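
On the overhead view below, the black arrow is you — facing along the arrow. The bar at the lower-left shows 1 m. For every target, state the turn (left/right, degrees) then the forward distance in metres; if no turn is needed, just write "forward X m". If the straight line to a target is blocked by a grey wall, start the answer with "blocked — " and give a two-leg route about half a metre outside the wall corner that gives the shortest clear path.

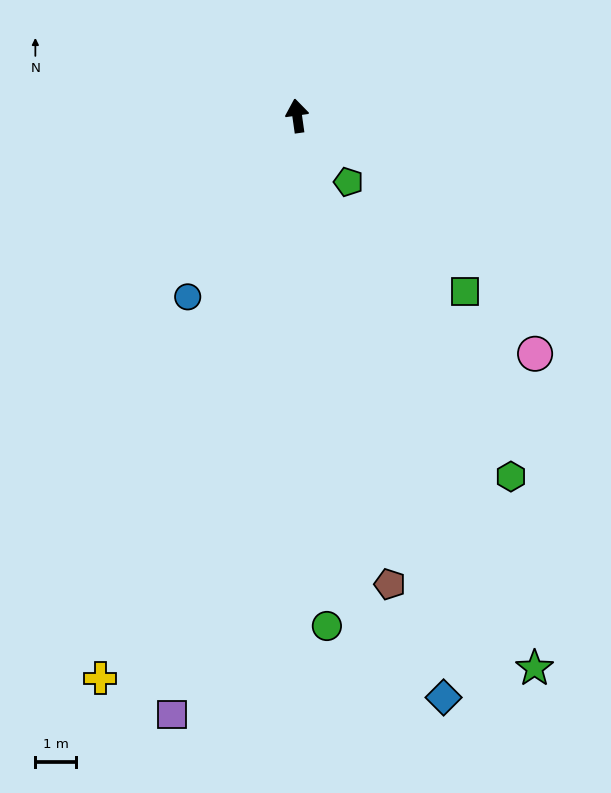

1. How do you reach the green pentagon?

turn right 150°, forward 2.0 m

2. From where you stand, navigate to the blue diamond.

turn right 174°, forward 14.6 m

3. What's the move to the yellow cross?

turn left 153°, forward 14.5 m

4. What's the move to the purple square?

turn left 160°, forward 14.9 m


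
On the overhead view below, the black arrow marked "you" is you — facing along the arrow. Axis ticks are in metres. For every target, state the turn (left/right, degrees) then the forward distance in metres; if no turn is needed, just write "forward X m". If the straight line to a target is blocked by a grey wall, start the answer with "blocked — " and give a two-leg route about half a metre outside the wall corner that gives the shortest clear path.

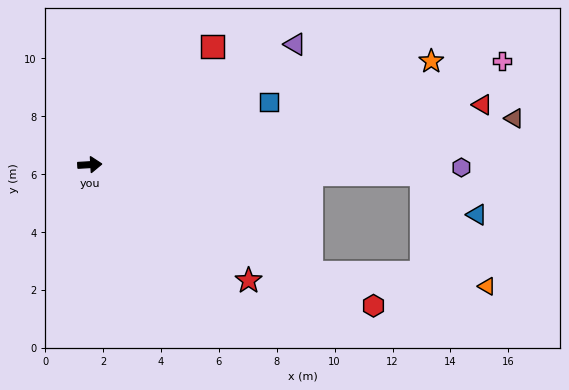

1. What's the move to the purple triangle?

turn left 27°, forward 8.2 m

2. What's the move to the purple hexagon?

turn right 4°, forward 12.8 m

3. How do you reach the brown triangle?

turn left 3°, forward 14.7 m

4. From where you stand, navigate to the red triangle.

turn left 5°, forward 13.7 m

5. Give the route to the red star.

turn right 39°, forward 6.8 m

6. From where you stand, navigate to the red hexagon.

turn right 30°, forward 10.9 m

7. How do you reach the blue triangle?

blocked — turn right 5°, forward 11.5 m, then turn right 35°, forward 2.4 m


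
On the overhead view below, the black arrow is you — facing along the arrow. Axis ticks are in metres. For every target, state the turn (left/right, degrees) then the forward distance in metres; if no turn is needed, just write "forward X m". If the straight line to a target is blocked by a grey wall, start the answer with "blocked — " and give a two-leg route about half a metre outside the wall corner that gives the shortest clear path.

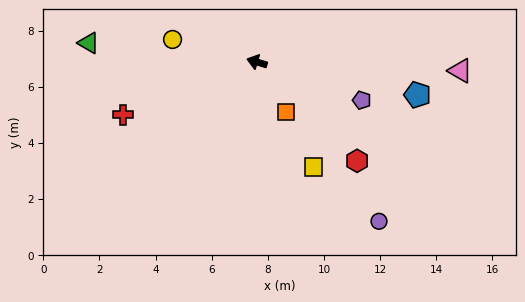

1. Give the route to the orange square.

turn left 137°, forward 2.1 m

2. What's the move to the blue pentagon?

turn right 175°, forward 5.8 m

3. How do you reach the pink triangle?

turn right 166°, forward 7.3 m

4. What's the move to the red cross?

turn left 38°, forward 5.1 m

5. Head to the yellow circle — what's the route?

forward 3.1 m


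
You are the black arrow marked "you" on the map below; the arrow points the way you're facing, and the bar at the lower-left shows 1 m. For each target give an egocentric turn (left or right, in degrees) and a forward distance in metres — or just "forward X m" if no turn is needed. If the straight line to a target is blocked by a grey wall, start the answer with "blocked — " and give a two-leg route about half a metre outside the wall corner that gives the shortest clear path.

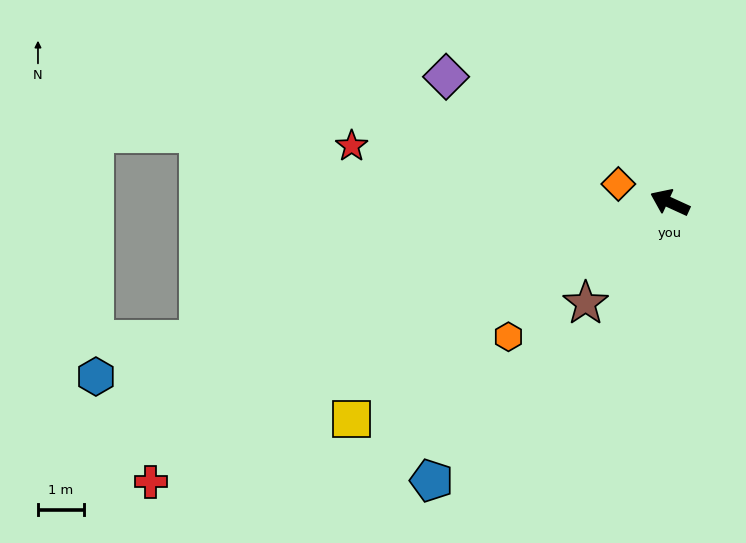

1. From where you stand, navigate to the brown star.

turn left 75°, forward 2.9 m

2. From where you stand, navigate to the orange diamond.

turn left 5°, forward 1.2 m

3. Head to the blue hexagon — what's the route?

turn left 41°, forward 13.0 m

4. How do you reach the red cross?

turn left 53°, forward 12.8 m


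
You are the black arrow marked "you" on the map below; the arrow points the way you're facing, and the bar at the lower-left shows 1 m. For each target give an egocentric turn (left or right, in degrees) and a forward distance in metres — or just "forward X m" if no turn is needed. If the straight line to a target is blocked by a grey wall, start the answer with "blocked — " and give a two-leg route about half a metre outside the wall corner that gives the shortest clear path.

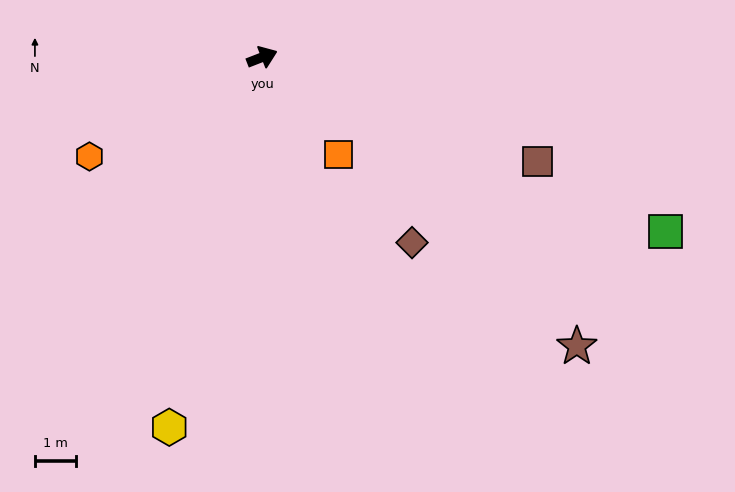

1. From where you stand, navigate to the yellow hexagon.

turn right 125°, forward 9.3 m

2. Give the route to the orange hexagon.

turn right 171°, forward 4.9 m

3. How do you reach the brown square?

turn right 42°, forward 7.2 m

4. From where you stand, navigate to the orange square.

turn right 73°, forward 3.0 m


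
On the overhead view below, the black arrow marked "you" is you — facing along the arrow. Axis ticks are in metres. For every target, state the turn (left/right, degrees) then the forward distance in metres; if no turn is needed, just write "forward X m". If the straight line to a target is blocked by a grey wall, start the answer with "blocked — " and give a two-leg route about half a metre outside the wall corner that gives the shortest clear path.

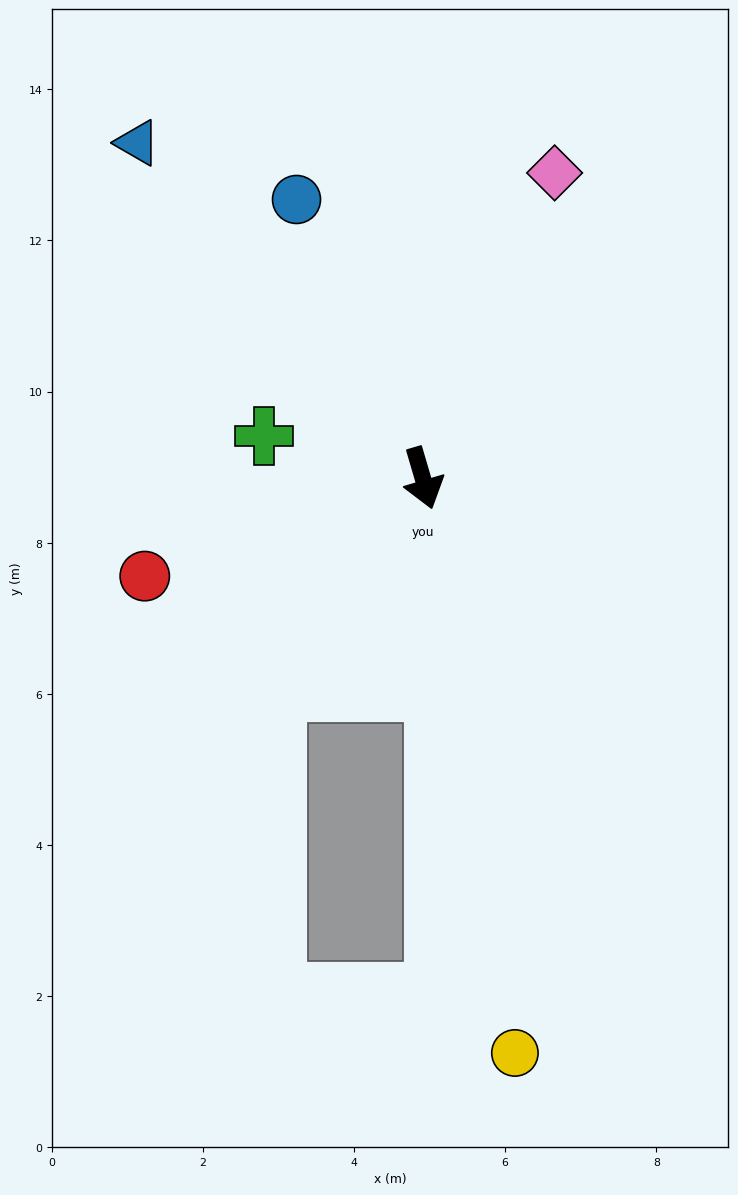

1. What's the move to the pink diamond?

turn left 140°, forward 4.4 m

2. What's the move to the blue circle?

turn right 172°, forward 4.0 m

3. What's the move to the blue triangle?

turn right 156°, forward 5.8 m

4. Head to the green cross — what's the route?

turn right 121°, forward 2.2 m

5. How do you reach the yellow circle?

turn right 7°, forward 7.7 m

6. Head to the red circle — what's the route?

turn right 87°, forward 3.9 m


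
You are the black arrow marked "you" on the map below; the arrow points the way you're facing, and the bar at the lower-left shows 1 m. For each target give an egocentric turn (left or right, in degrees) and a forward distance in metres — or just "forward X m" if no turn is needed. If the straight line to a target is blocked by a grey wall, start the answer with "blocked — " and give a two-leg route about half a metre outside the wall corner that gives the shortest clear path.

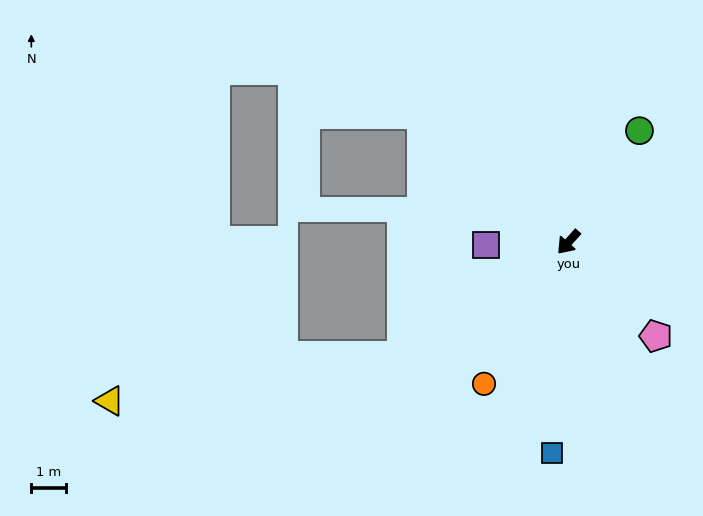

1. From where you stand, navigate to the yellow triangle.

blocked — turn right 14°, forward 5.8 m, then turn right 26°, forward 8.5 m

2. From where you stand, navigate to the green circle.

turn right 171°, forward 3.8 m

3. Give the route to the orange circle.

turn left 11°, forward 4.7 m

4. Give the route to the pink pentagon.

turn left 85°, forward 3.7 m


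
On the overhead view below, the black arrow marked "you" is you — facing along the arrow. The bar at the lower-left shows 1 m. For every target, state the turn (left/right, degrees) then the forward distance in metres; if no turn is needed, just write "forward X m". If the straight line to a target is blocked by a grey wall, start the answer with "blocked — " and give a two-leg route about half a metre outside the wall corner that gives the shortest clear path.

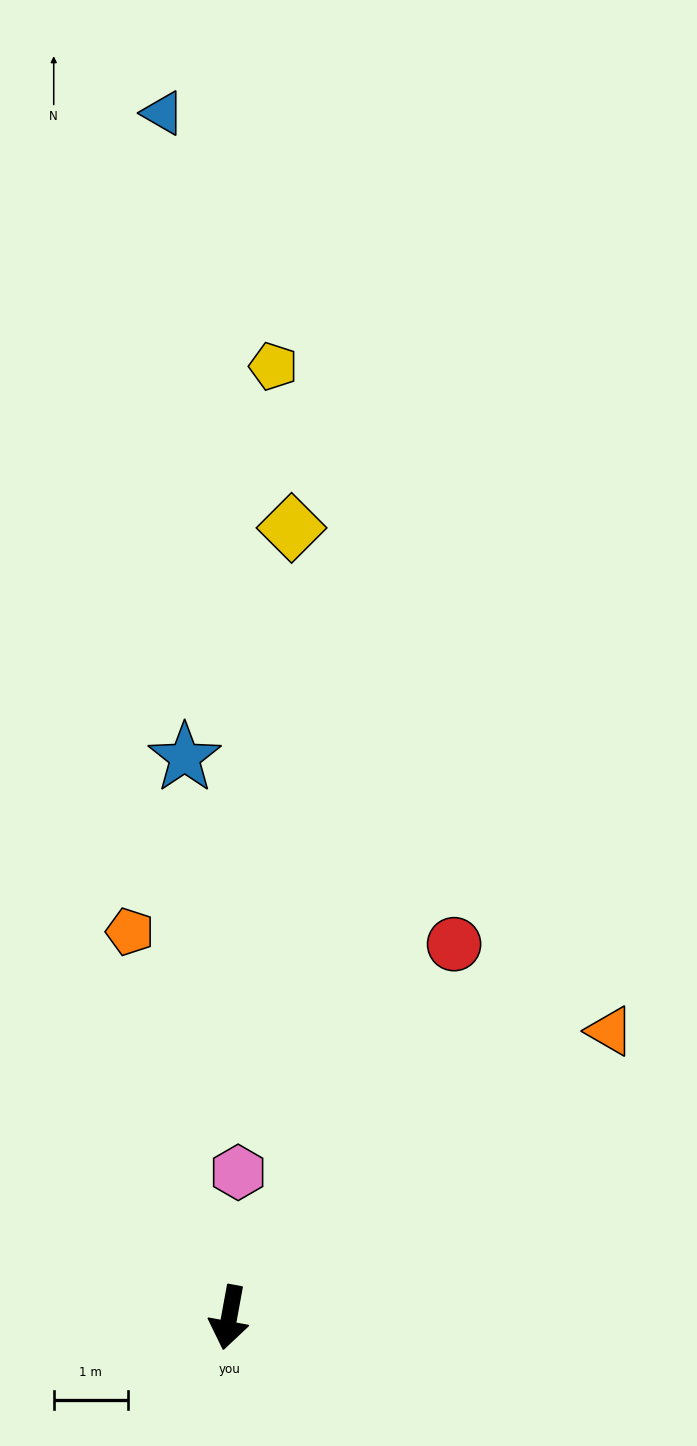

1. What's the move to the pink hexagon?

turn right 173°, forward 2.0 m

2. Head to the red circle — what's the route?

turn left 159°, forward 5.9 m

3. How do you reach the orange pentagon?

turn right 155°, forward 5.4 m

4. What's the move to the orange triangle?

turn left 137°, forward 6.5 m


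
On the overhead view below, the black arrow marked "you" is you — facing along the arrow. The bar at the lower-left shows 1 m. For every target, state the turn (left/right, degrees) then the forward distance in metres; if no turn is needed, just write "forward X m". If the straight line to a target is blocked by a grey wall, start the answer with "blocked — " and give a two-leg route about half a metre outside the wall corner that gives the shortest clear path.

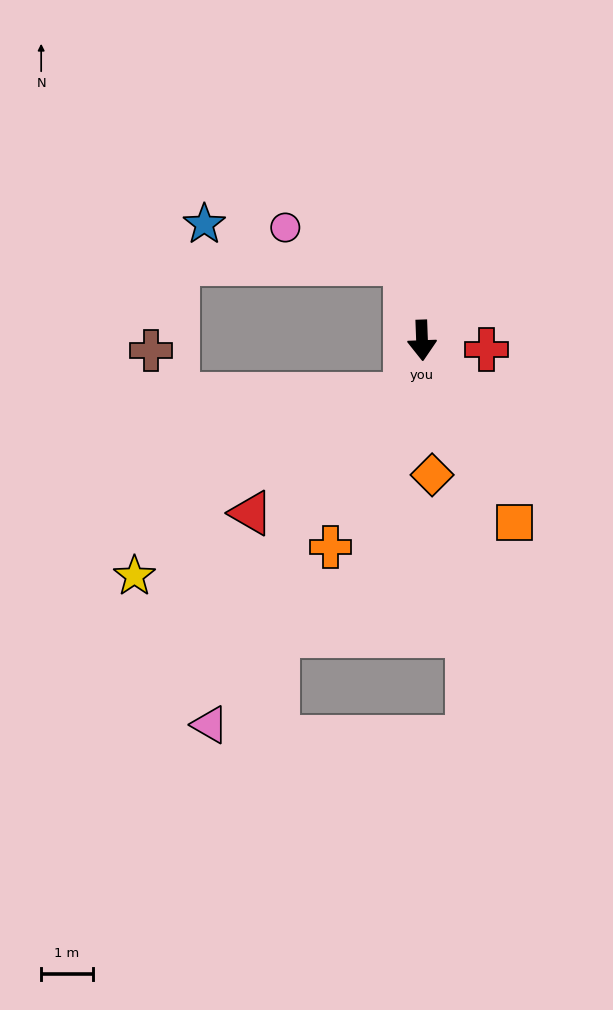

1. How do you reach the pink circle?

blocked — turn right 170°, forward 1.5 m, then turn left 61°, forward 2.4 m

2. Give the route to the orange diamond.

turn left 2°, forward 2.6 m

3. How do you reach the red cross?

turn left 80°, forward 1.3 m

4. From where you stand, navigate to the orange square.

turn left 25°, forward 4.0 m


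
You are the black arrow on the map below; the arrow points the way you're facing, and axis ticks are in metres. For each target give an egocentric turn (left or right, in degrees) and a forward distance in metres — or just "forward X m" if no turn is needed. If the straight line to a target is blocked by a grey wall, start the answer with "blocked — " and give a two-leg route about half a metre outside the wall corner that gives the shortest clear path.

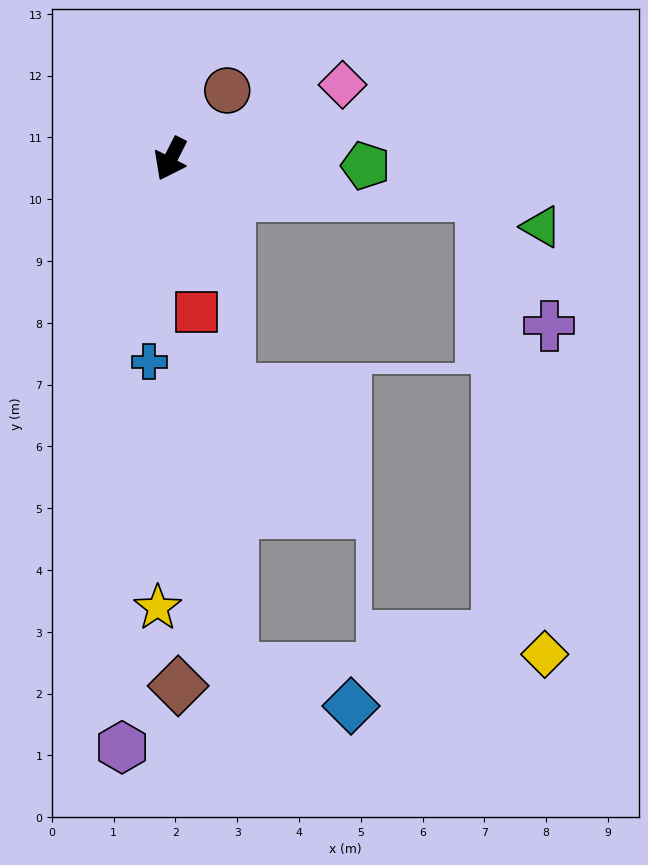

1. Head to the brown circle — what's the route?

turn left 167°, forward 1.4 m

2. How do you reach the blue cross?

turn left 21°, forward 3.3 m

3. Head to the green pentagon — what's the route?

turn left 115°, forward 3.2 m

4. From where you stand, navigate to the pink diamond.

turn left 140°, forward 3.0 m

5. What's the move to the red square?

turn left 36°, forward 2.5 m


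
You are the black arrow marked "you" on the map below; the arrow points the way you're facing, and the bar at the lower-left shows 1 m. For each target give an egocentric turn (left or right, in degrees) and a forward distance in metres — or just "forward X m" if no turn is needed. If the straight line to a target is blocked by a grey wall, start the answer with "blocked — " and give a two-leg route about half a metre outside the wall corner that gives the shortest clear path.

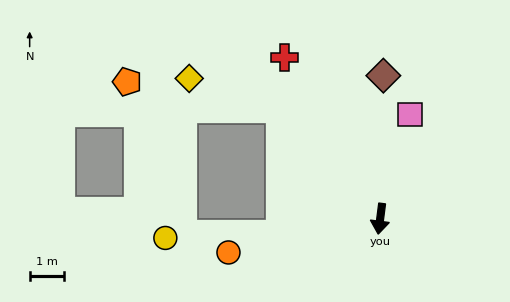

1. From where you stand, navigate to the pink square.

turn left 171°, forward 3.2 m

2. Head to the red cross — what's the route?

turn right 142°, forward 5.5 m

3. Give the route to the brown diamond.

turn right 174°, forward 4.2 m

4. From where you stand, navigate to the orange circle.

turn right 70°, forward 4.5 m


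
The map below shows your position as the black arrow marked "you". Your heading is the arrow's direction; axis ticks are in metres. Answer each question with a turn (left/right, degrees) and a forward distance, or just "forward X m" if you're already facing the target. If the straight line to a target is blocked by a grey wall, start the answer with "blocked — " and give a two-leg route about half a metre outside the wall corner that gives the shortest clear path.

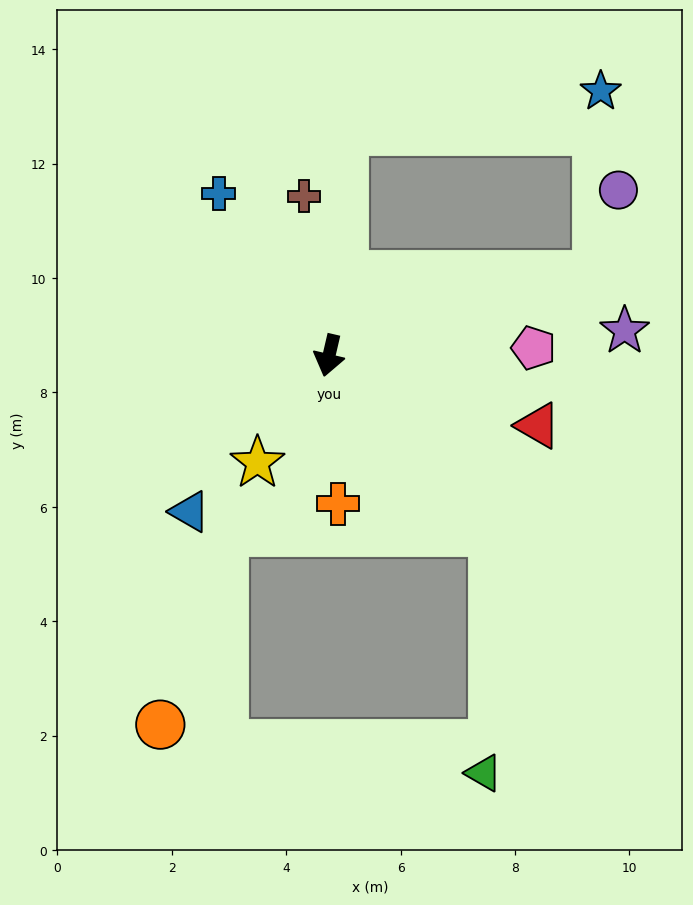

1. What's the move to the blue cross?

turn right 133°, forward 3.4 m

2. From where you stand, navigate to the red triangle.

turn left 85°, forward 3.9 m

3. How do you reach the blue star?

blocked — turn right 171°, forward 3.9 m, then turn right 77°, forward 4.5 m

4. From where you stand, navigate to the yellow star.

turn right 21°, forward 2.3 m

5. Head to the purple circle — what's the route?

blocked — turn left 120°, forward 4.9 m, then turn left 59°, forward 1.5 m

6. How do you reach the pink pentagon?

turn left 105°, forward 3.6 m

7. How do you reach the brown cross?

turn right 158°, forward 2.8 m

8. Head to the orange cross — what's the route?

turn left 16°, forward 2.6 m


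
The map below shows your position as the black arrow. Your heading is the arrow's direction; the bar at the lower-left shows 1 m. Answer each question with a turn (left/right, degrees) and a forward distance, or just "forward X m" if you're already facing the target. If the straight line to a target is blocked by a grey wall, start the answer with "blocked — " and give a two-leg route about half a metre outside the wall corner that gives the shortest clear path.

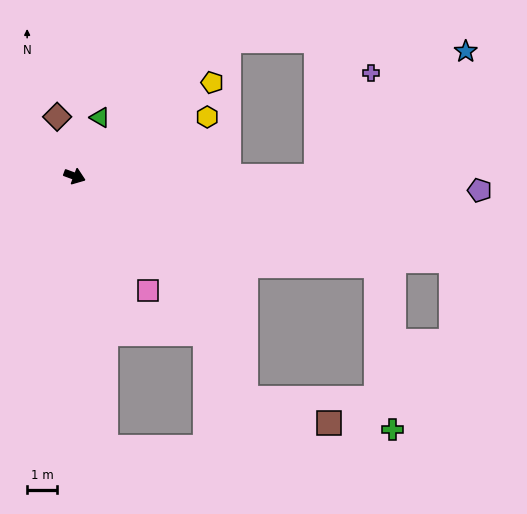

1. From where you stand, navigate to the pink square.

turn right 37°, forward 4.6 m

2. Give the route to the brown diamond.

turn left 127°, forward 2.1 m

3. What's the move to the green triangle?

turn left 87°, forward 2.2 m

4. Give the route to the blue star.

blocked — turn left 20°, forward 8.2 m, then turn left 40°, forward 6.6 m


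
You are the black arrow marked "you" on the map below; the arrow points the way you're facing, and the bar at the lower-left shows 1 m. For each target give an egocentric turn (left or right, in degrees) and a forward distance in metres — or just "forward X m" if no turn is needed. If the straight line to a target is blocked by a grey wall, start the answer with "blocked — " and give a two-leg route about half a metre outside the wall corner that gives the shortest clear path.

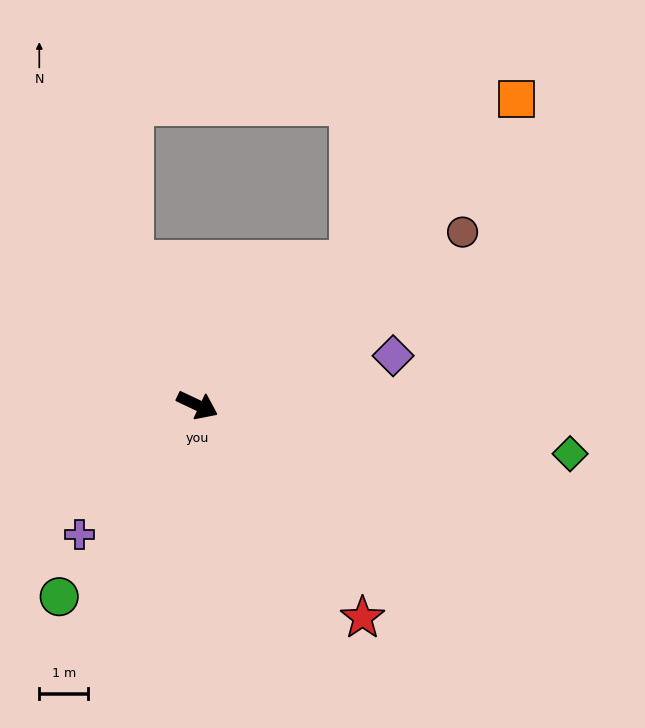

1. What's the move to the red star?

turn right 27°, forward 5.5 m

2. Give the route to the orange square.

turn left 69°, forward 9.1 m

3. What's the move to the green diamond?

turn left 18°, forward 7.7 m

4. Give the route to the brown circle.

turn left 58°, forward 6.5 m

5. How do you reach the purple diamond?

turn left 39°, forward 4.1 m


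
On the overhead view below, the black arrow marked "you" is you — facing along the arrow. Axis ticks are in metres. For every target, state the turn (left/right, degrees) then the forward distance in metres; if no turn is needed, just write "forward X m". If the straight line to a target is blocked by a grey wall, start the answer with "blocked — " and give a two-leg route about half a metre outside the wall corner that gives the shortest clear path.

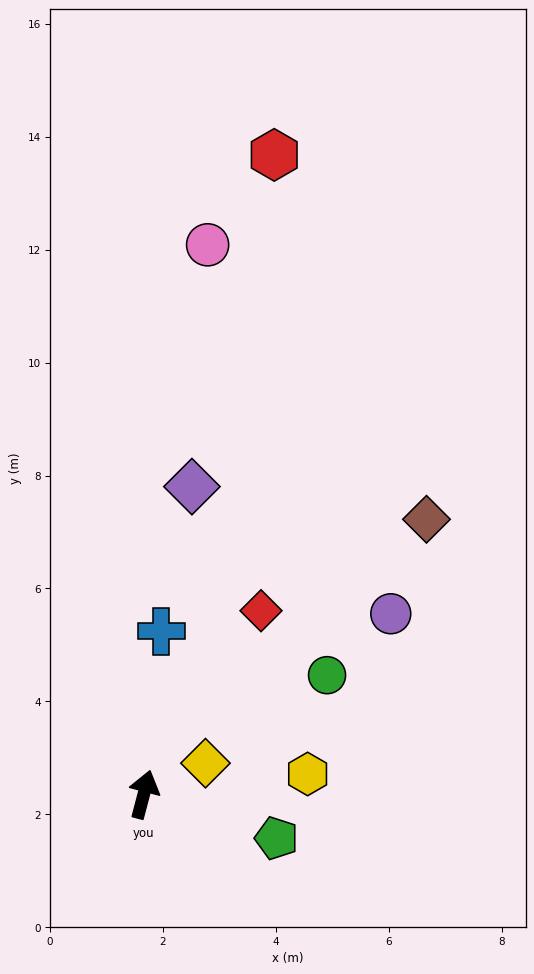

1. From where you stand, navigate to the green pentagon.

turn right 94°, forward 2.5 m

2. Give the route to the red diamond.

turn right 18°, forward 3.9 m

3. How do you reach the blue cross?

turn left 9°, forward 2.9 m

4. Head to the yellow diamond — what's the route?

turn right 48°, forward 1.2 m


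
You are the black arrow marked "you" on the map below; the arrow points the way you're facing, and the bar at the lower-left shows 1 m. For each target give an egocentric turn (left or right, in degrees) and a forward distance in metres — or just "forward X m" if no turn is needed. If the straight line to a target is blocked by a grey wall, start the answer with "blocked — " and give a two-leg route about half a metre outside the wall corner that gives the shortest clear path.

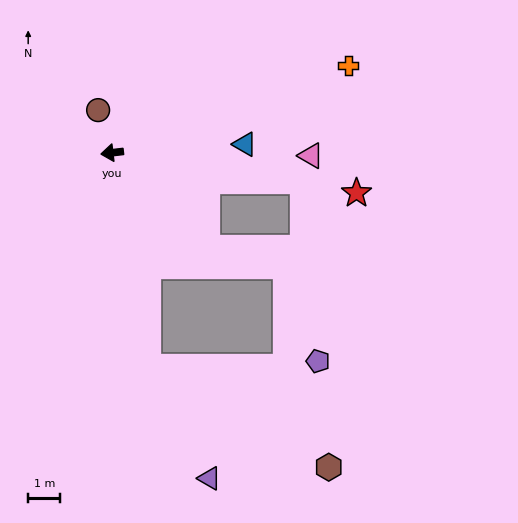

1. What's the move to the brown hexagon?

blocked — turn left 93°, forward 6.8 m, then turn left 52°, forward 6.5 m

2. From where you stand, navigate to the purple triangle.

blocked — turn left 93°, forward 6.8 m, then turn left 20°, forward 4.0 m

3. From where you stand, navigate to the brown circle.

turn right 79°, forward 1.4 m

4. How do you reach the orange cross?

turn right 166°, forward 7.8 m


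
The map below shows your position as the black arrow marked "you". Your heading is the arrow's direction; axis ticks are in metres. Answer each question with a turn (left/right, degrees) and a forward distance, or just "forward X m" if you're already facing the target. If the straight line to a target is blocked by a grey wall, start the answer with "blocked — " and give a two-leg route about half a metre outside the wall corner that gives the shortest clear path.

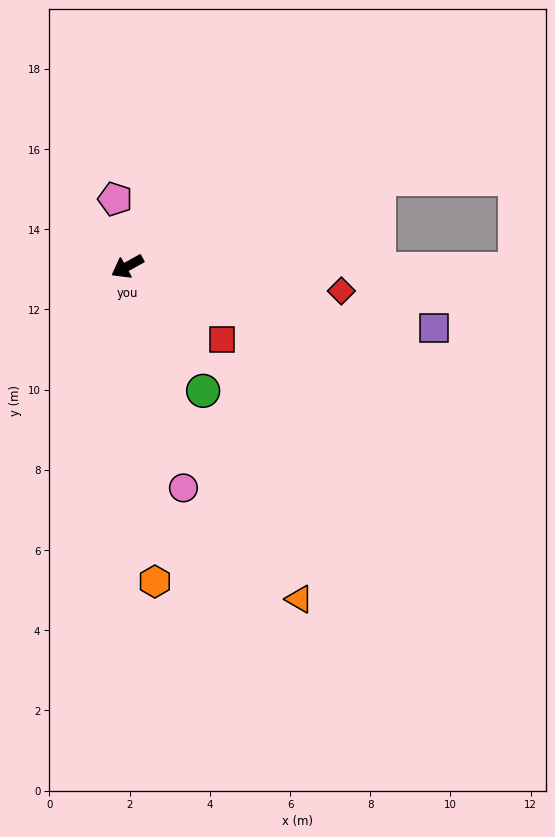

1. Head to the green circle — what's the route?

turn left 92°, forward 3.6 m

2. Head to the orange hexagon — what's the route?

turn left 66°, forward 7.9 m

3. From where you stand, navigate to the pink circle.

turn left 75°, forward 5.7 m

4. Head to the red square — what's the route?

turn left 113°, forward 3.0 m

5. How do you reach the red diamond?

turn left 144°, forward 5.4 m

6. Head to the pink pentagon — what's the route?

turn right 109°, forward 1.7 m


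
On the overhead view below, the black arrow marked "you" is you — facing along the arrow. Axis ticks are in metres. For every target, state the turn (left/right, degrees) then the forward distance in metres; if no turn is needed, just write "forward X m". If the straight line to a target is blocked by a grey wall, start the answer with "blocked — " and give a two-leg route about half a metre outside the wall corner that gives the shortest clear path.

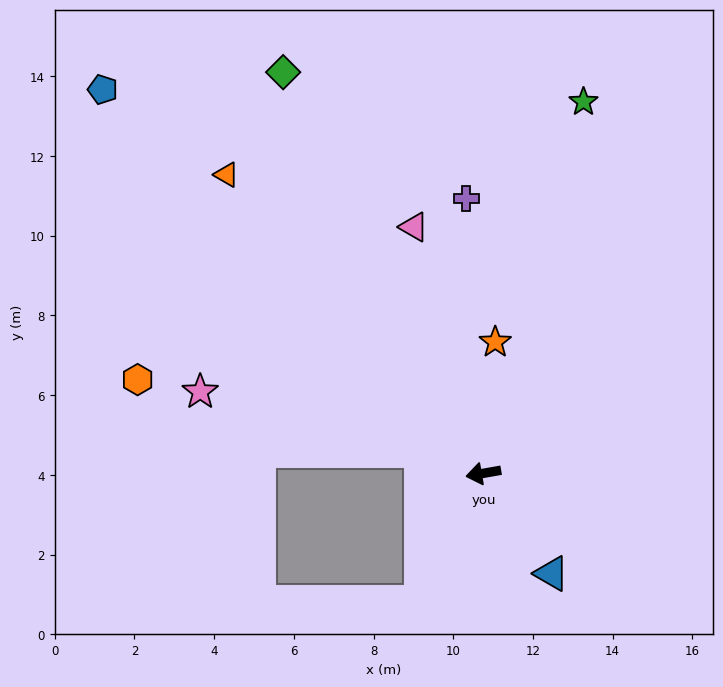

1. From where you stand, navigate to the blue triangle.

turn left 114°, forward 3.0 m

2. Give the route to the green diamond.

turn right 73°, forward 11.3 m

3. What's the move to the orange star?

turn right 105°, forward 3.3 m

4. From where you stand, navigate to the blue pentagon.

turn right 55°, forward 13.6 m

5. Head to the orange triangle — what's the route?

turn right 59°, forward 9.9 m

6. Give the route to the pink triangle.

turn right 84°, forward 6.4 m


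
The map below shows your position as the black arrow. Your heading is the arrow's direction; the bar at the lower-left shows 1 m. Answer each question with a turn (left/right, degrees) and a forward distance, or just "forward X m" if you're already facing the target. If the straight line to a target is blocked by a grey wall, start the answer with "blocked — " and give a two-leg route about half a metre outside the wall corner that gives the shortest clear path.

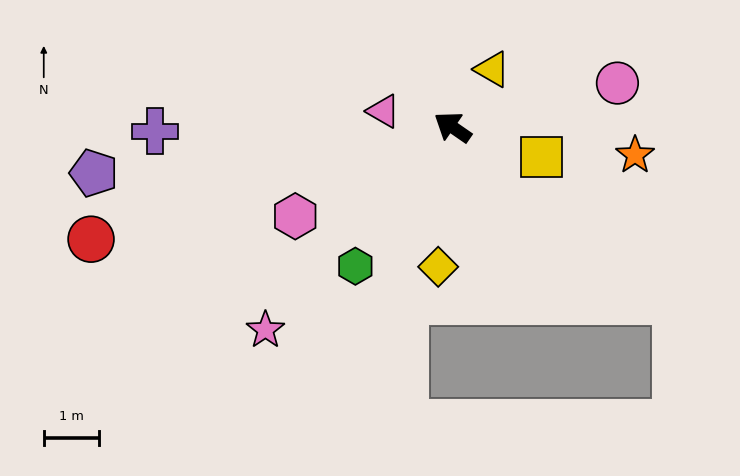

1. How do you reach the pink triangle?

turn left 22°, forward 1.3 m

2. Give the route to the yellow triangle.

turn right 90°, forward 1.3 m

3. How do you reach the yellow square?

turn right 164°, forward 1.7 m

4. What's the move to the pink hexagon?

turn left 64°, forward 3.2 m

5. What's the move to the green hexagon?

turn left 90°, forward 3.0 m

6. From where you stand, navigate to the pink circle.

turn right 130°, forward 3.1 m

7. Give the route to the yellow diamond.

turn left 119°, forward 2.5 m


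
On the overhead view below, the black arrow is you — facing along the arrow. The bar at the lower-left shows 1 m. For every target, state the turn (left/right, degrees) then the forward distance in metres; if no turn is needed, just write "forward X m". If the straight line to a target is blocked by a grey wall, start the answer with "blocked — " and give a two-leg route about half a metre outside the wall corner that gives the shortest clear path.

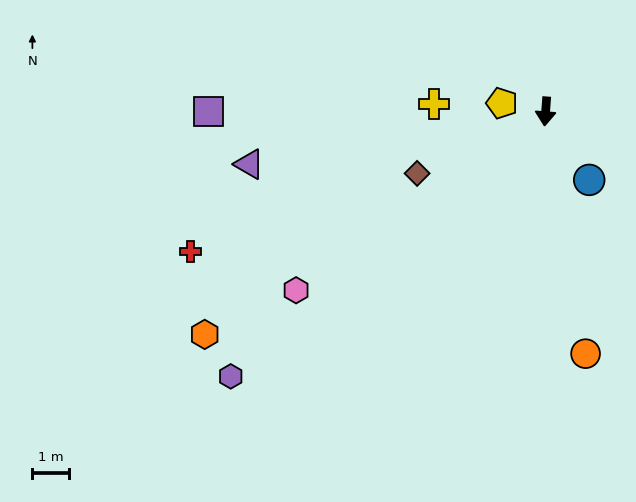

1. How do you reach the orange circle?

turn left 14°, forward 6.8 m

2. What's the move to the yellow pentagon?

turn right 96°, forward 1.2 m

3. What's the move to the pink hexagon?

turn right 50°, forward 8.5 m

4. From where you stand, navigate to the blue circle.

turn left 37°, forward 2.2 m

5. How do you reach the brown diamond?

turn right 60°, forward 3.9 m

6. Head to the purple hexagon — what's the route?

turn right 46°, forward 11.4 m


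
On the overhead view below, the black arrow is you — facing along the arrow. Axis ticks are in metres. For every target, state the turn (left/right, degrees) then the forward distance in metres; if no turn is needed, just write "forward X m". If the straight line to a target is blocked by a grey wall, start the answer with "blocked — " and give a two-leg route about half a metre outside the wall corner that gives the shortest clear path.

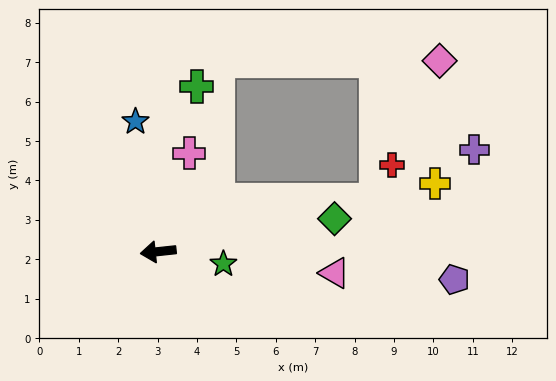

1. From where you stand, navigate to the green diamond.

turn right 176°, forward 4.6 m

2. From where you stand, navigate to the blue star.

turn right 86°, forward 3.4 m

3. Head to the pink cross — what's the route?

turn right 114°, forward 2.6 m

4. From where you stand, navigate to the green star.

turn left 163°, forward 1.7 m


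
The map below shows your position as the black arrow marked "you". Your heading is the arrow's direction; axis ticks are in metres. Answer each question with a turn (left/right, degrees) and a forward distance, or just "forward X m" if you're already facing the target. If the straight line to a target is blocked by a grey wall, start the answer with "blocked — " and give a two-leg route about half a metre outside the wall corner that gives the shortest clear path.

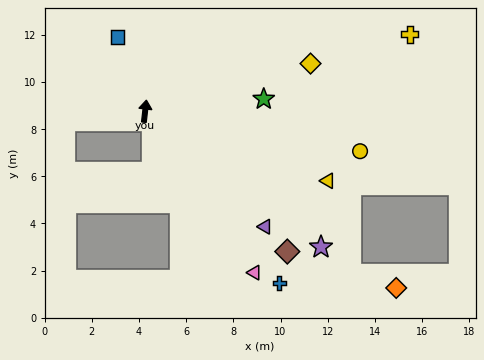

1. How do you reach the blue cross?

turn right 136°, forward 9.2 m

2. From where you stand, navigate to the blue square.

turn left 27°, forward 3.4 m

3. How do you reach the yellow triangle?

turn right 104°, forward 8.3 m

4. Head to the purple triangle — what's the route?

turn right 127°, forward 7.1 m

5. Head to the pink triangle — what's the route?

turn right 139°, forward 8.3 m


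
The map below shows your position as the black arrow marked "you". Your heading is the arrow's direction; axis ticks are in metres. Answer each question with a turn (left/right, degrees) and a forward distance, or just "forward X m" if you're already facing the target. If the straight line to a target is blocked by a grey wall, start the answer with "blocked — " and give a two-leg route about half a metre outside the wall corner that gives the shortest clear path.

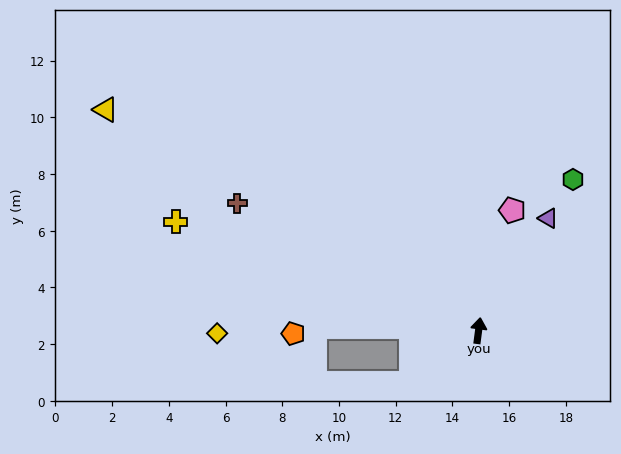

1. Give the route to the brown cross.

turn left 70°, forward 9.6 m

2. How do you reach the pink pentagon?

turn right 8°, forward 4.4 m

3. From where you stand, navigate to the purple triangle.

turn right 24°, forward 4.7 m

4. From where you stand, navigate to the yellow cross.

turn left 78°, forward 11.3 m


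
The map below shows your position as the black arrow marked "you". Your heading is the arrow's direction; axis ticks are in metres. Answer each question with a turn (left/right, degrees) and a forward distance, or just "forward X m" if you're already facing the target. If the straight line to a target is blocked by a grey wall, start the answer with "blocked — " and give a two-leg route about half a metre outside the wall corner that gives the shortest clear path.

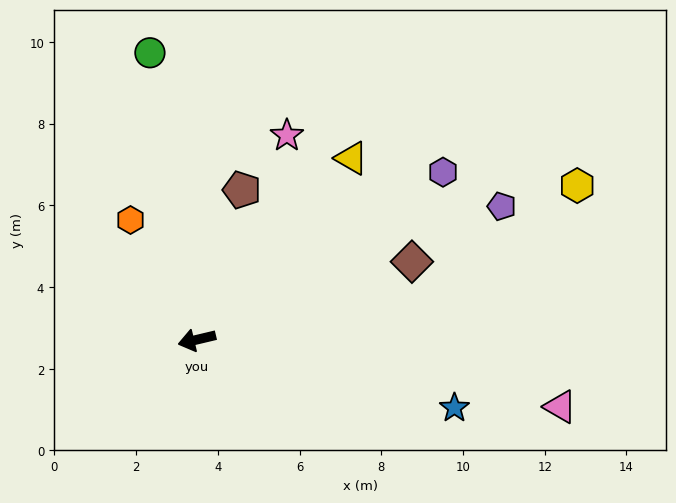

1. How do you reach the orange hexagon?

turn right 74°, forward 3.3 m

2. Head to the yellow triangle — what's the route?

turn right 144°, forward 5.8 m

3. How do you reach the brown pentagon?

turn right 120°, forward 3.8 m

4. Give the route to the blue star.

turn left 152°, forward 6.5 m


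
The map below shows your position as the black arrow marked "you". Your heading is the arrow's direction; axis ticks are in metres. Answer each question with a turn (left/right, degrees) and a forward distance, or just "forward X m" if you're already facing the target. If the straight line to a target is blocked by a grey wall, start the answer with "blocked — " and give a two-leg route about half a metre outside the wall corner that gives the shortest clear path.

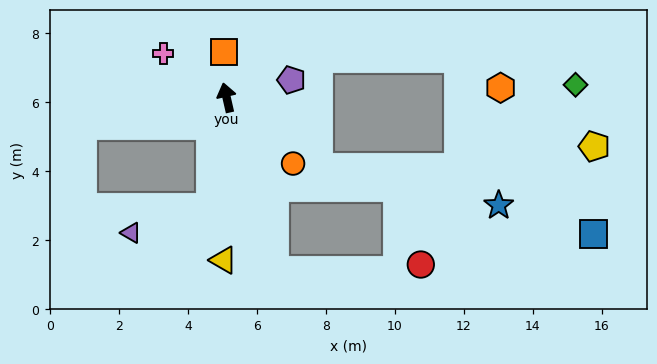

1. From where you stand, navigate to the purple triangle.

blocked — turn left 159°, forward 3.2 m, then turn right 64°, forward 2.4 m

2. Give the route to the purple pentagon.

turn right 88°, forward 1.9 m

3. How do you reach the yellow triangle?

turn left 166°, forward 4.7 m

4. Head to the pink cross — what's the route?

turn left 42°, forward 2.2 m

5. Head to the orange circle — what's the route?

turn right 148°, forward 2.7 m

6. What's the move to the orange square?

turn right 10°, forward 1.3 m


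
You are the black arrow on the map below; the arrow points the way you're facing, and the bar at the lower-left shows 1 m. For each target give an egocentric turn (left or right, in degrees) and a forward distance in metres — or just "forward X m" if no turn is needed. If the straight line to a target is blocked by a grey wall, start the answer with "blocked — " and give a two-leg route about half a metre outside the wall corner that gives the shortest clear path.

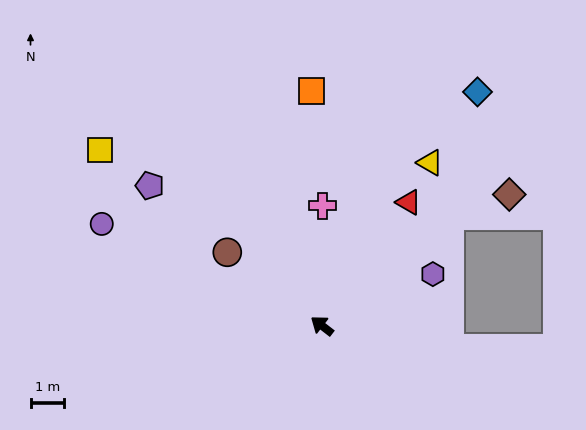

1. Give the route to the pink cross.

turn right 53°, forward 3.6 m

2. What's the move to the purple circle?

turn left 13°, forward 7.2 m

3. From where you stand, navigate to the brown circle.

forward 3.6 m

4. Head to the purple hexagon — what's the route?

turn right 117°, forward 3.6 m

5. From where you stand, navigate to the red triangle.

turn right 87°, forward 4.5 m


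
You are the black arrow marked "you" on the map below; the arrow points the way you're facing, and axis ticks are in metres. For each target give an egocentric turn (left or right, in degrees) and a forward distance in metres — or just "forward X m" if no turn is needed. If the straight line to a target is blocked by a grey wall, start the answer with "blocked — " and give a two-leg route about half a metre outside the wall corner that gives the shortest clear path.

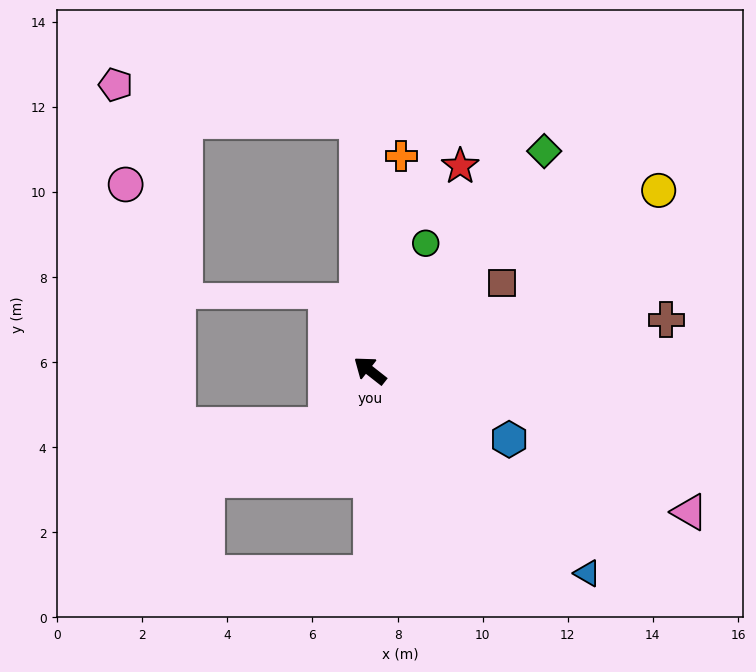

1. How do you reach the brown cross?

turn right 132°, forward 7.1 m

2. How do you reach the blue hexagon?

turn right 168°, forward 3.6 m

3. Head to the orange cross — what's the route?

turn right 60°, forward 5.1 m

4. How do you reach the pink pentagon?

blocked — turn right 49°, forward 5.9 m, then turn left 79°, forward 5.7 m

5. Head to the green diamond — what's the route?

turn right 90°, forward 6.6 m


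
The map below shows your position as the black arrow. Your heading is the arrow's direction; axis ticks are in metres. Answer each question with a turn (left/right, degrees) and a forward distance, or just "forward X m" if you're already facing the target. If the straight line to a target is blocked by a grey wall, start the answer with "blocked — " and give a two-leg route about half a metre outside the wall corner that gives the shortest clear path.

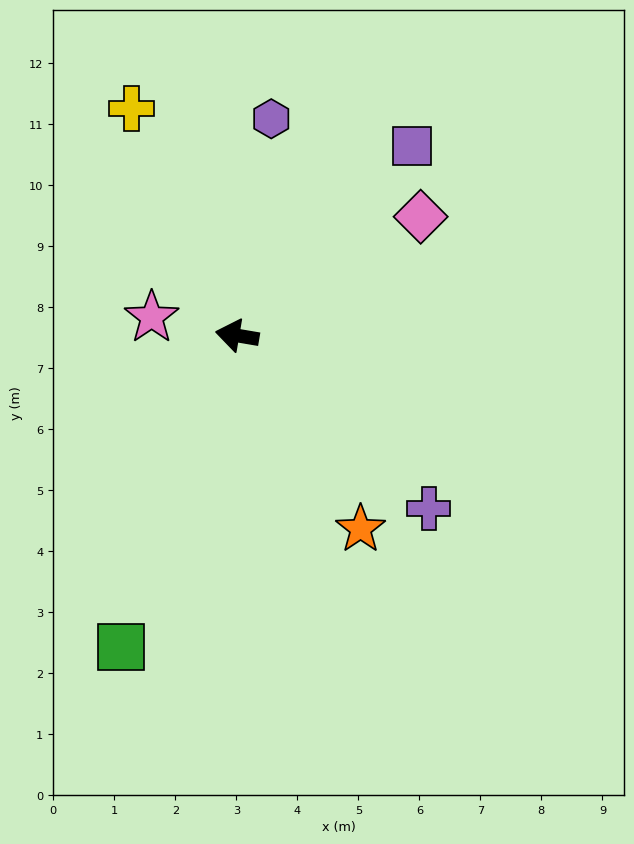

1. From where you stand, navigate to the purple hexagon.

turn right 89°, forward 3.6 m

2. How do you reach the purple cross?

turn left 148°, forward 4.2 m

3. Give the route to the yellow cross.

turn right 55°, forward 4.1 m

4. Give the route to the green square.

turn left 79°, forward 5.4 m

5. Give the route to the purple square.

turn right 123°, forward 4.2 m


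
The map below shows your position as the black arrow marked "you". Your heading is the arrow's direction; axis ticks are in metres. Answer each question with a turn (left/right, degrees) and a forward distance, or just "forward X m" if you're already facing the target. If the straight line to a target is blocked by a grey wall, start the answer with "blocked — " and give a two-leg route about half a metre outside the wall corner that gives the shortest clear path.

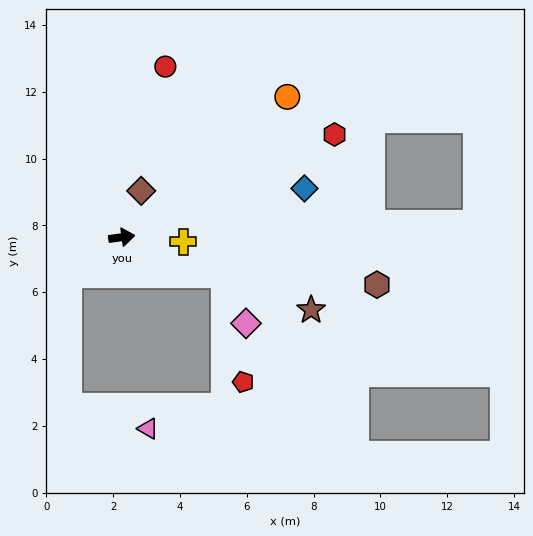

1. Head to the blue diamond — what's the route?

turn left 7°, forward 5.7 m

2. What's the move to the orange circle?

turn left 32°, forward 6.5 m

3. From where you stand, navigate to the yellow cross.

turn right 12°, forward 1.8 m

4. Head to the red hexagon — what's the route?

turn left 18°, forward 7.1 m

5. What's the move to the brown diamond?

turn left 59°, forward 1.5 m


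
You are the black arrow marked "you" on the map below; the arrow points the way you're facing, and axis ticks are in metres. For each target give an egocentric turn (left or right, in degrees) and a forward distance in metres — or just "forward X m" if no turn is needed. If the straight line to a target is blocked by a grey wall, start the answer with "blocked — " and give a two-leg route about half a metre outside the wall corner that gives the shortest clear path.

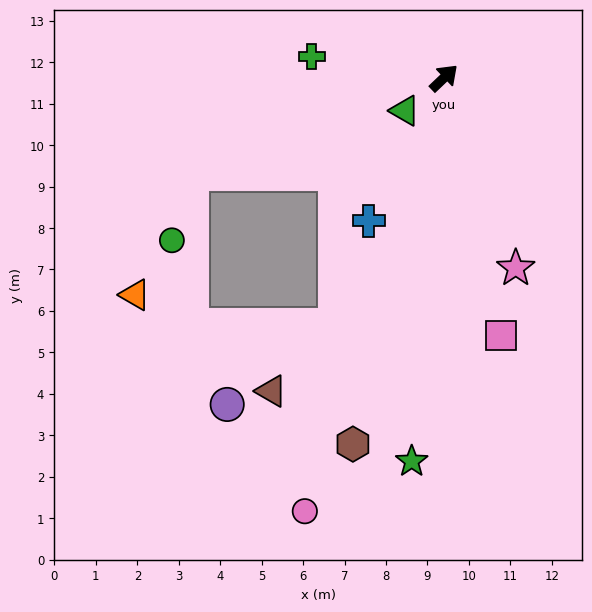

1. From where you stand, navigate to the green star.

turn right 138°, forward 9.3 m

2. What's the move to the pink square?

turn right 121°, forward 6.4 m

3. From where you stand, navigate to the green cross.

turn left 127°, forward 3.2 m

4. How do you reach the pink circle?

turn right 151°, forward 11.0 m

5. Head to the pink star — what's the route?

turn right 113°, forward 4.9 m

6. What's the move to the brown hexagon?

turn right 148°, forward 9.1 m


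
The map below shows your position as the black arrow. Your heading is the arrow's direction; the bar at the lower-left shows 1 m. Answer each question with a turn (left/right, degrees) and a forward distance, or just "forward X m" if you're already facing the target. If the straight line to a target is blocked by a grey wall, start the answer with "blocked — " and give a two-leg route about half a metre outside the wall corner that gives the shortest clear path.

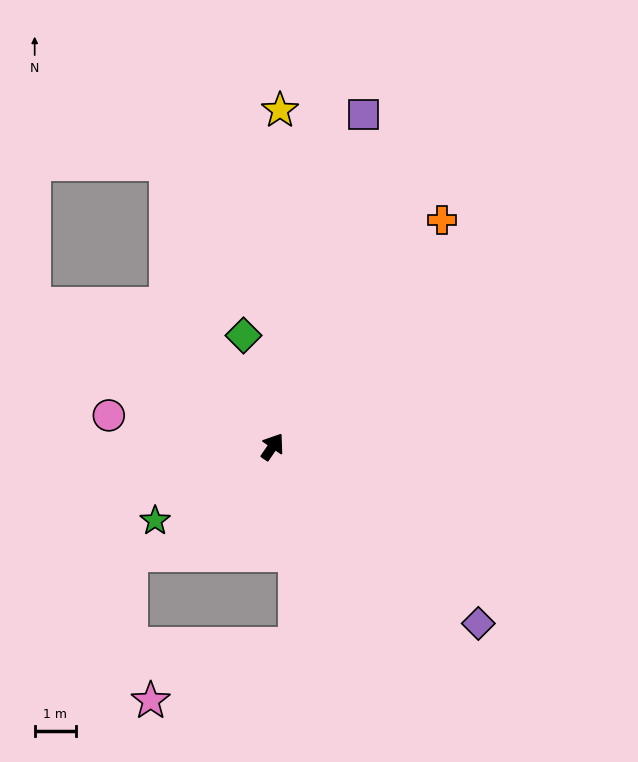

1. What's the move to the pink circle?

turn left 114°, forward 4.1 m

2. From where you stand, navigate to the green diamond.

turn left 49°, forward 2.8 m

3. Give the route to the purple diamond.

turn right 96°, forward 6.6 m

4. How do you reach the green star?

turn left 157°, forward 3.4 m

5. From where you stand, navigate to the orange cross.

turn right 2°, forward 6.9 m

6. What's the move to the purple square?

turn left 19°, forward 8.4 m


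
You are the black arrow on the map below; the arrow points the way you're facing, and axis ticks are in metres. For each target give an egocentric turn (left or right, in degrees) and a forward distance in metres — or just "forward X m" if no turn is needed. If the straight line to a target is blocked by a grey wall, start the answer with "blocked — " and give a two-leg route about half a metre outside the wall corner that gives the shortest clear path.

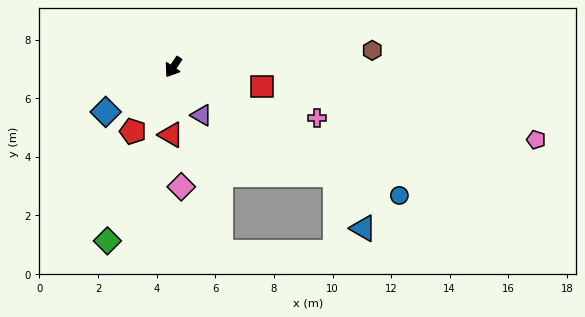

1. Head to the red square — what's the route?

turn left 111°, forward 3.1 m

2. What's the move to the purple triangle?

turn left 64°, forward 1.9 m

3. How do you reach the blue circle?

turn left 94°, forward 8.9 m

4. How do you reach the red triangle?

turn left 32°, forward 2.3 m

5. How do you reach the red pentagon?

forward 2.6 m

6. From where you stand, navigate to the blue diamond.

turn right 22°, forward 2.8 m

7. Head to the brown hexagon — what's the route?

turn left 129°, forward 6.8 m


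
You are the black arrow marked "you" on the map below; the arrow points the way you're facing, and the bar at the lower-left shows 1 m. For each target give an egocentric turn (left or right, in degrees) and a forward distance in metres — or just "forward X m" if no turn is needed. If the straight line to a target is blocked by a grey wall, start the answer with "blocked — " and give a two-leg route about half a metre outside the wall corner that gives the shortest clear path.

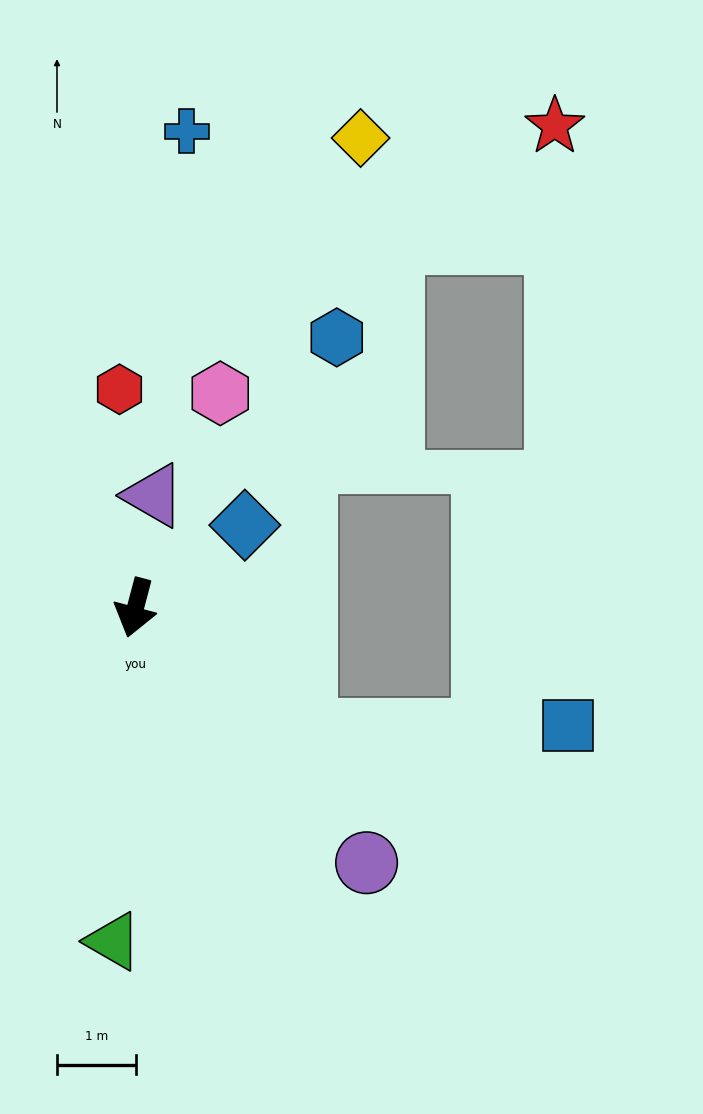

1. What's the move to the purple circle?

turn left 57°, forward 4.4 m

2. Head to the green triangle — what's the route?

turn left 11°, forward 4.2 m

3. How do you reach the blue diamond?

turn left 142°, forward 1.7 m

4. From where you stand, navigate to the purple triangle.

turn right 174°, forward 1.4 m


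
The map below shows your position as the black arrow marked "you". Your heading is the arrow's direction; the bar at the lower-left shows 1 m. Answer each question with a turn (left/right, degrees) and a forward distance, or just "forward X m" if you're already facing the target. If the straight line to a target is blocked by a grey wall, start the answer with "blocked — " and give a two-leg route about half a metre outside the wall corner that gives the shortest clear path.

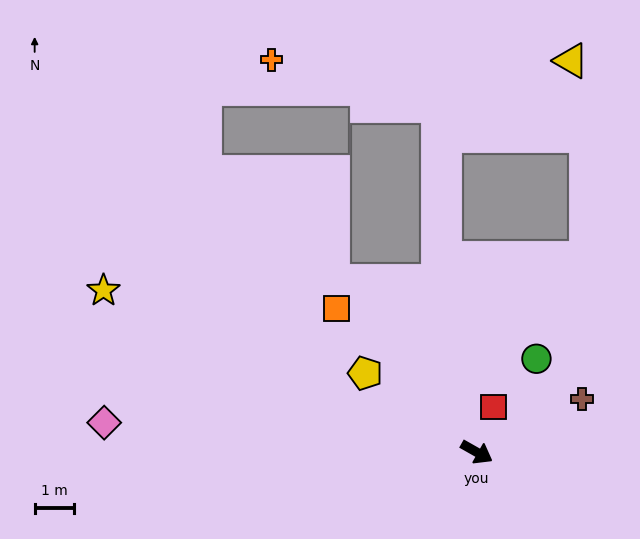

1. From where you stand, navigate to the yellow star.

turn right 174°, forward 10.3 m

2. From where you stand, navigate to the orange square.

turn left 164°, forward 5.1 m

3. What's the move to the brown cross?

turn left 56°, forward 3.0 m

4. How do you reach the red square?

turn left 99°, forward 1.2 m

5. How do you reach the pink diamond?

turn right 155°, forward 9.5 m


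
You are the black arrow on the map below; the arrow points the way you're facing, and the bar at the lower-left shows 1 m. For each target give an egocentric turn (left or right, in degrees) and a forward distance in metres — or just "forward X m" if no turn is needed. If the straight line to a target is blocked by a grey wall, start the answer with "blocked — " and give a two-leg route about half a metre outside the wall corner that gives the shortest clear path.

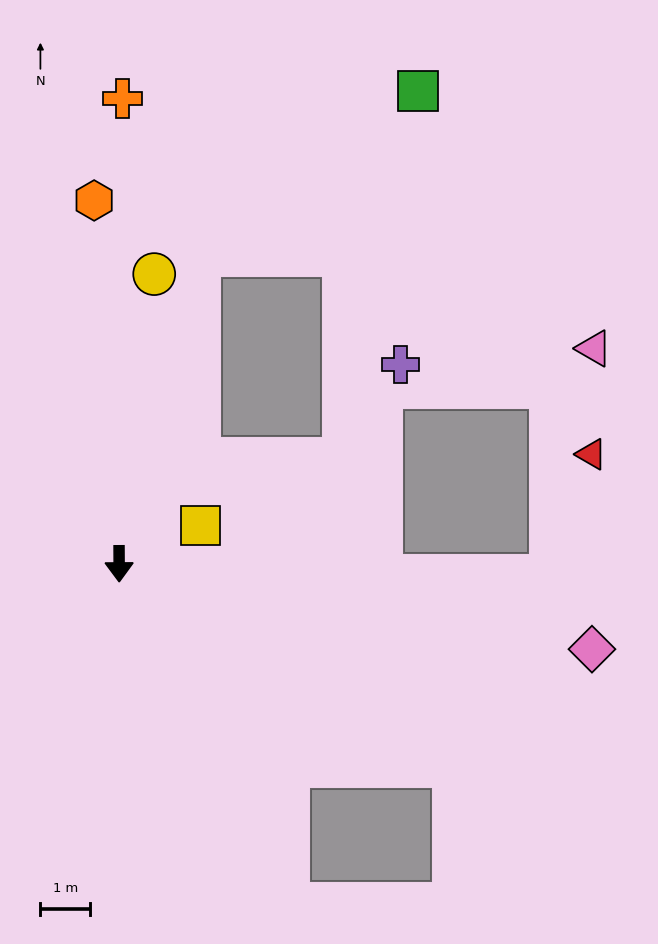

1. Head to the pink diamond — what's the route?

turn left 79°, forward 9.6 m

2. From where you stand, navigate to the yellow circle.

turn left 173°, forward 5.8 m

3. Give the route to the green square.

blocked — turn left 165°, forward 6.4 m, then turn right 38°, forward 5.5 m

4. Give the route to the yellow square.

turn left 115°, forward 1.8 m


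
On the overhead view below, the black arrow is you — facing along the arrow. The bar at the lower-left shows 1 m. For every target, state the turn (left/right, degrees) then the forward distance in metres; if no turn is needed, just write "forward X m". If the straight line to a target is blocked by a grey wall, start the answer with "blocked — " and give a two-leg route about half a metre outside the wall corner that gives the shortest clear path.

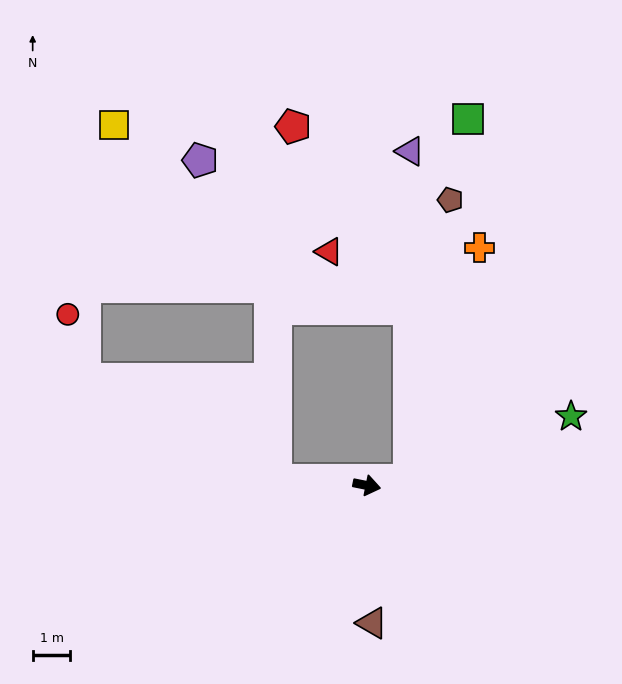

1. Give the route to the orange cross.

blocked — turn left 19°, forward 1.1 m, then turn left 65°, forward 6.4 m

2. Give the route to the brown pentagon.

blocked — turn left 19°, forward 1.1 m, then turn left 74°, forward 7.5 m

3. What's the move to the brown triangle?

turn right 76°, forward 3.6 m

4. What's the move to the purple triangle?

blocked — turn left 19°, forward 1.1 m, then turn left 82°, forward 8.7 m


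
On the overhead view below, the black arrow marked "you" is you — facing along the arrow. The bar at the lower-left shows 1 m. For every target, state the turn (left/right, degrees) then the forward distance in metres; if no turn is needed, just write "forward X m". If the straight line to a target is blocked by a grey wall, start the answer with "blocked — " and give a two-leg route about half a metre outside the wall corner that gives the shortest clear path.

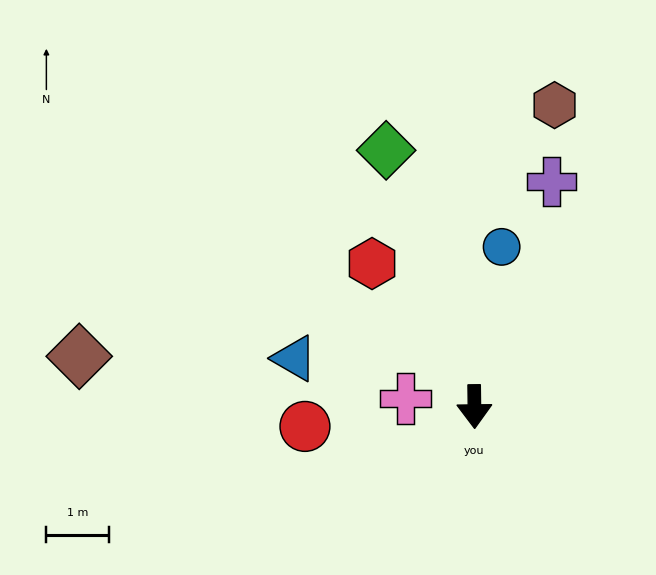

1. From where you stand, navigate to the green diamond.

turn right 162°, forward 4.3 m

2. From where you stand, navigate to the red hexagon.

turn right 145°, forward 2.8 m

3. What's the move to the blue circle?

turn left 170°, forward 2.6 m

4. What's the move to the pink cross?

turn right 97°, forward 1.1 m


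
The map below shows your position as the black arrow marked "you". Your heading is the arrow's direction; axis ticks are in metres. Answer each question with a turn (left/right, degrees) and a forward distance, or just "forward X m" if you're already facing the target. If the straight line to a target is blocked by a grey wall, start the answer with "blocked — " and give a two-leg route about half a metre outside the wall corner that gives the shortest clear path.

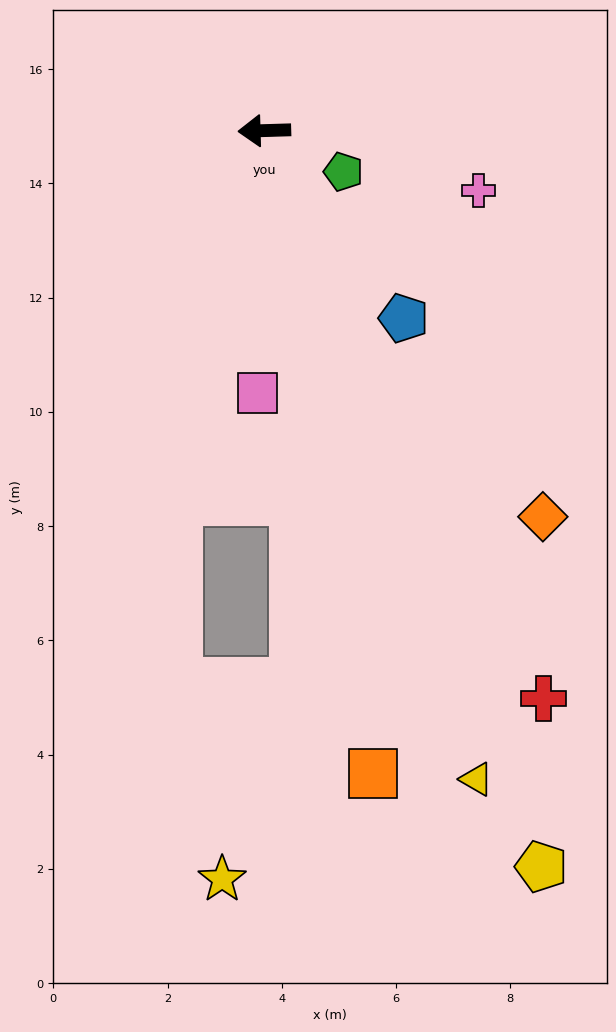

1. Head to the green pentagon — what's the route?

turn left 151°, forward 1.6 m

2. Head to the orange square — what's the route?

turn left 98°, forward 11.4 m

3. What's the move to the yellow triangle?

turn left 106°, forward 11.9 m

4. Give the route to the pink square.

turn left 87°, forward 4.6 m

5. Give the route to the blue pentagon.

turn left 125°, forward 4.1 m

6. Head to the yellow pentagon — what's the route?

turn left 109°, forward 13.8 m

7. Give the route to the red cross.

turn left 114°, forward 11.1 m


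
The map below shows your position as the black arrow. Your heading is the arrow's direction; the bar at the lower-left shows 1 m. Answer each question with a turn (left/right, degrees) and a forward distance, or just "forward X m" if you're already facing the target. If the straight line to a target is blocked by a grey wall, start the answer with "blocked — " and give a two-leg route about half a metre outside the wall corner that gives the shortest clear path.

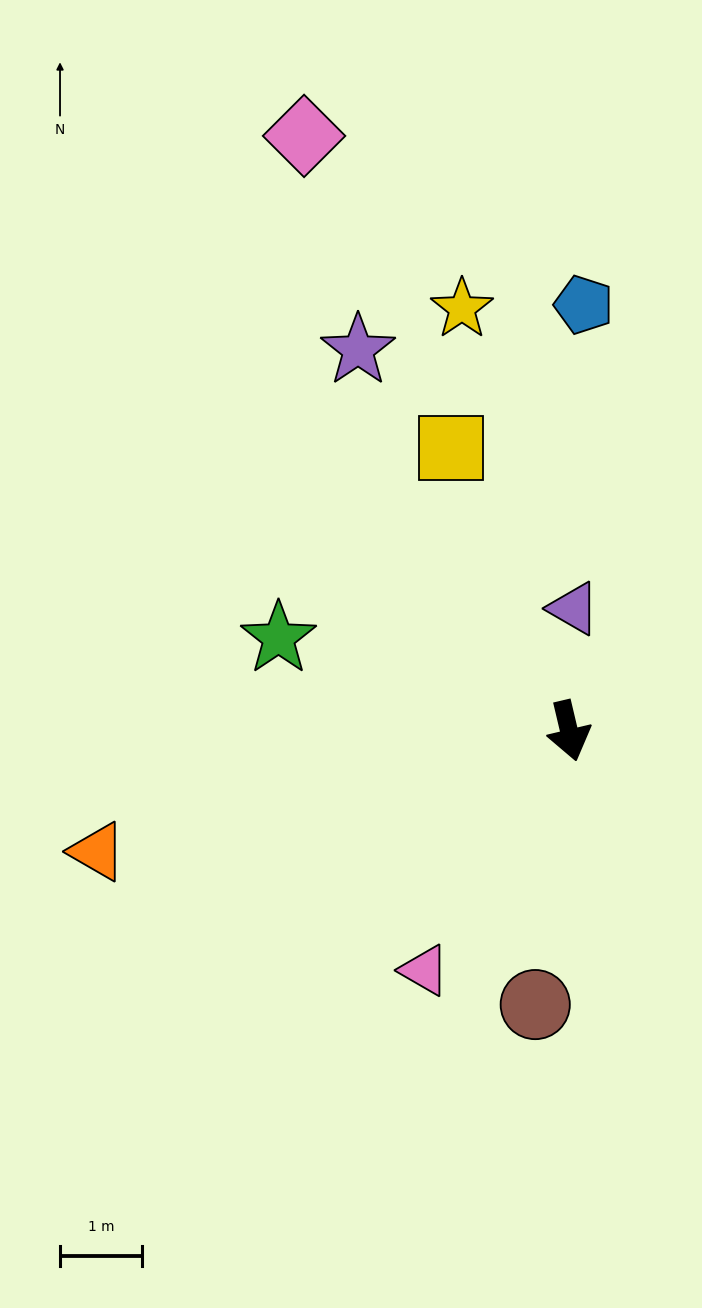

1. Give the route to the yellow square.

turn right 171°, forward 3.7 m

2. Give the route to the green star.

turn right 121°, forward 3.7 m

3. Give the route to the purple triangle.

turn left 165°, forward 1.5 m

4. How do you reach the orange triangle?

turn right 89°, forward 6.0 m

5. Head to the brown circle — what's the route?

turn right 20°, forward 3.4 m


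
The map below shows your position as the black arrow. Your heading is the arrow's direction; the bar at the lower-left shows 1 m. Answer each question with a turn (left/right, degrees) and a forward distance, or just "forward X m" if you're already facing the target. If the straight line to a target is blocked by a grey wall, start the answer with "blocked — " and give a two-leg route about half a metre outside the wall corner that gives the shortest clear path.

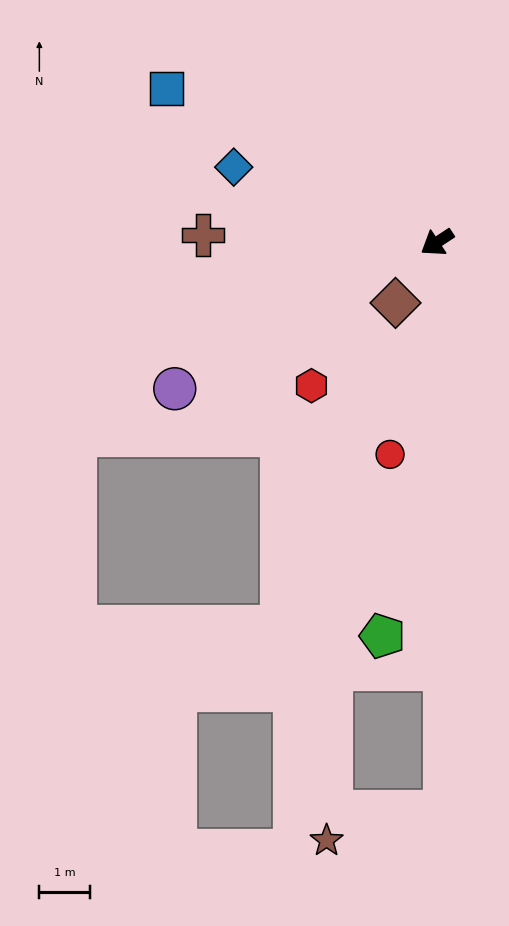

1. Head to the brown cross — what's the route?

turn right 35°, forward 4.6 m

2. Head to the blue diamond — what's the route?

turn right 54°, forward 4.3 m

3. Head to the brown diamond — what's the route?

turn left 22°, forward 1.5 m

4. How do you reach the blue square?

turn right 63°, forward 6.2 m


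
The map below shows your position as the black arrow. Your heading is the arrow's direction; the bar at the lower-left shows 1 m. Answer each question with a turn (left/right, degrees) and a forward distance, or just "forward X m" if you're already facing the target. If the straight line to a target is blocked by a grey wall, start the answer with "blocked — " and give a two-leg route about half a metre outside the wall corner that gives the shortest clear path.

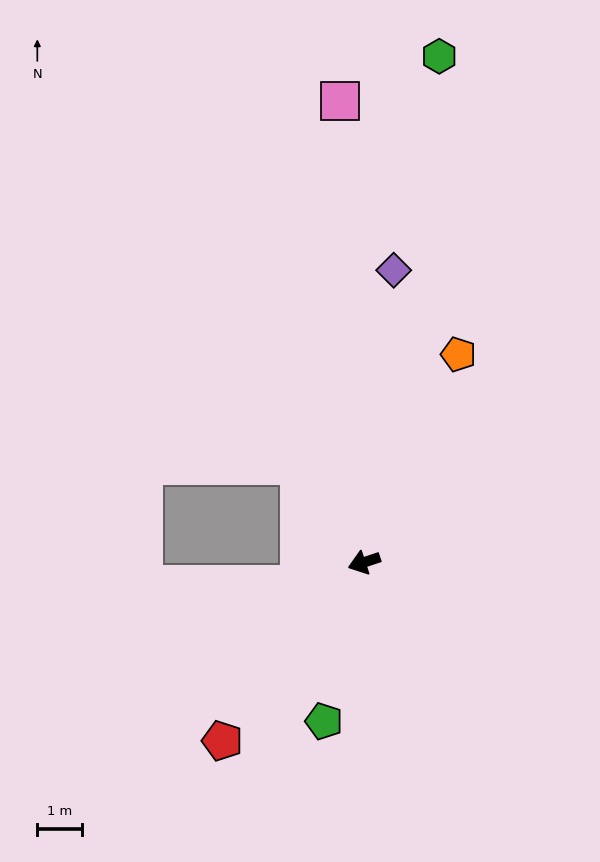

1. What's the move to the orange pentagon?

turn right 133°, forward 5.1 m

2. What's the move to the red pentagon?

turn left 33°, forward 5.1 m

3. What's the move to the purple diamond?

turn right 114°, forward 6.5 m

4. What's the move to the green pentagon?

turn left 57°, forward 3.7 m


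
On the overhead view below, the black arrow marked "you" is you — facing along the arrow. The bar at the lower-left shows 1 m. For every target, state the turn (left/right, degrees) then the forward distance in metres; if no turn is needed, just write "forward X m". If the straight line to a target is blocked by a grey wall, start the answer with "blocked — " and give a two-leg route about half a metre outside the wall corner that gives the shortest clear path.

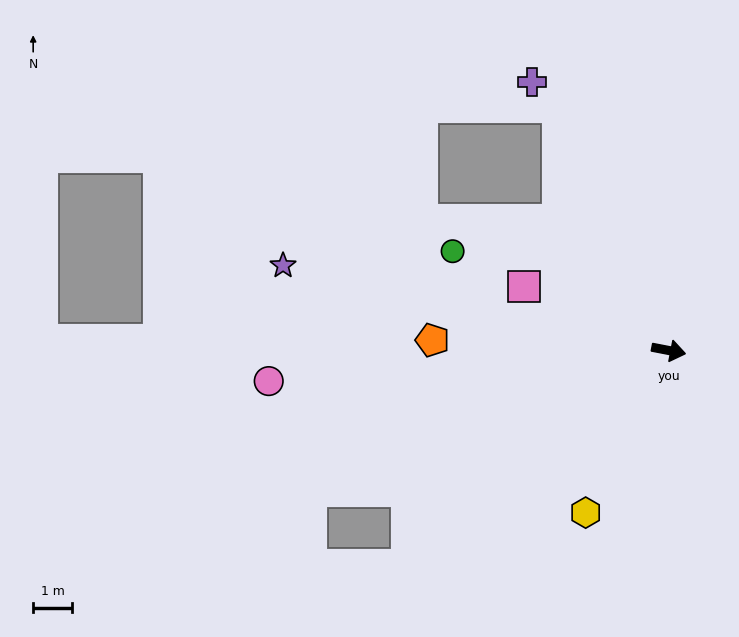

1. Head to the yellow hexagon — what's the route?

turn right 106°, forward 4.7 m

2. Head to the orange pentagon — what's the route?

turn right 172°, forward 6.1 m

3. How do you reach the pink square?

turn left 167°, forward 4.1 m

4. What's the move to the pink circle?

turn right 165°, forward 10.3 m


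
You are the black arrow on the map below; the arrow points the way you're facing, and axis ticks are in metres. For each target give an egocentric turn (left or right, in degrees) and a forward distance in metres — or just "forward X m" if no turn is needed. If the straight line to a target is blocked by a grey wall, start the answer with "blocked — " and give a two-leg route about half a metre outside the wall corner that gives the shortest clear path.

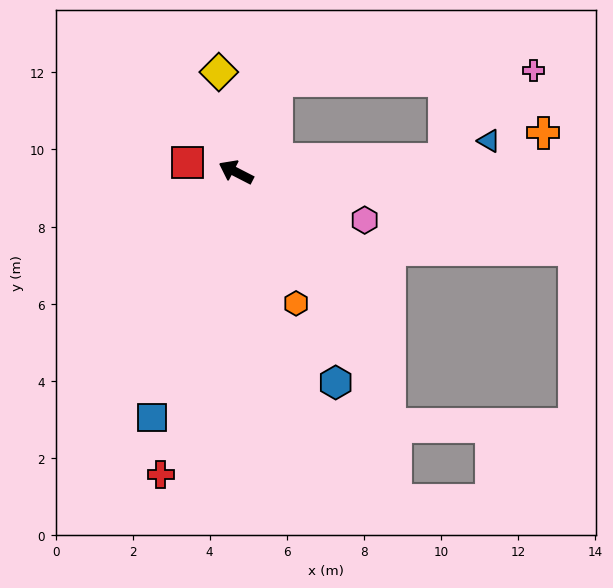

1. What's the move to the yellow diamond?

turn right 53°, forward 2.6 m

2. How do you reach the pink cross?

blocked — turn right 87°, forward 2.6 m, then turn right 63°, forward 6.7 m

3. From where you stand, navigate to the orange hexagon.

turn left 142°, forward 3.7 m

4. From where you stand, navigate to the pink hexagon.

turn right 173°, forward 3.6 m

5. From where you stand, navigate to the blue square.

turn left 98°, forward 6.7 m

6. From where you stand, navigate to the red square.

turn left 16°, forward 1.3 m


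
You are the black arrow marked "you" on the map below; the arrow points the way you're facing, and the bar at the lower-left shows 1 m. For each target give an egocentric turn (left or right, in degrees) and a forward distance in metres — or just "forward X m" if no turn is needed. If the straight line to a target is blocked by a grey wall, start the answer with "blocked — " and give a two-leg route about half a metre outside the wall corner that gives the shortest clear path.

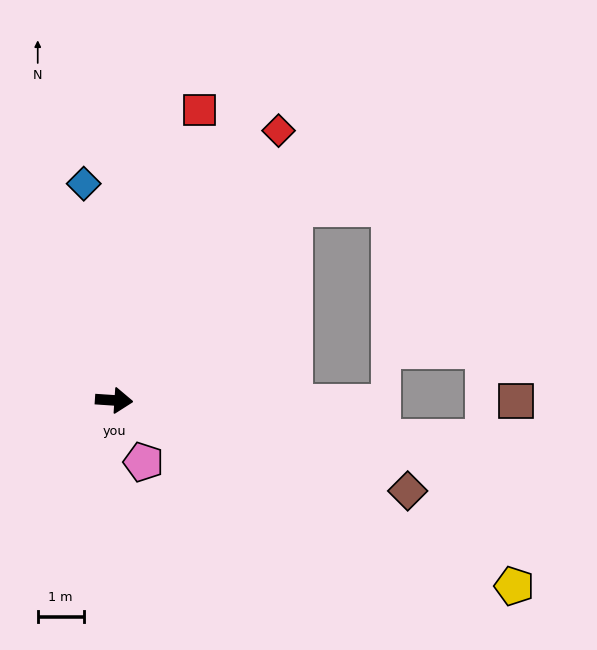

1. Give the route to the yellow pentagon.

turn right 21°, forward 9.6 m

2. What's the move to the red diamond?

turn left 62°, forward 6.9 m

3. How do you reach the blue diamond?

turn left 102°, forward 4.8 m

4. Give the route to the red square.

turn left 77°, forward 6.6 m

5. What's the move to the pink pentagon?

turn right 61°, forward 1.5 m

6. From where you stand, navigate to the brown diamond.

turn right 13°, forward 6.7 m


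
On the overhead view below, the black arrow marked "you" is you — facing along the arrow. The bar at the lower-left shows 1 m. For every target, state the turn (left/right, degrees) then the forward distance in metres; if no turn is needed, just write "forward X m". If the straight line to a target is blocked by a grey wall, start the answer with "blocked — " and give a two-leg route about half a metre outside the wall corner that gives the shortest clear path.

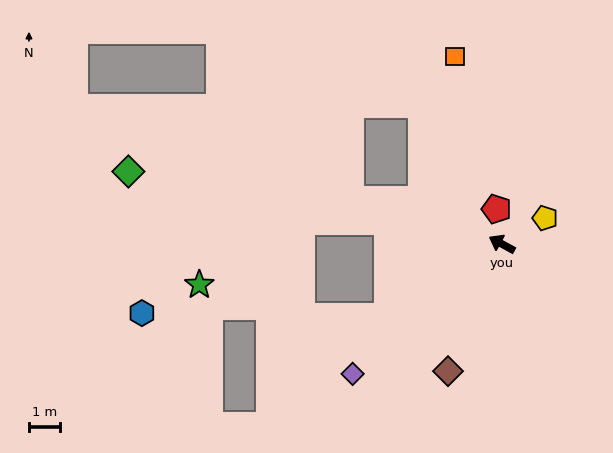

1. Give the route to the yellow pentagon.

turn right 120°, forward 1.6 m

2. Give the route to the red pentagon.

turn right 53°, forward 1.1 m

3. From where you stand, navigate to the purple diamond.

turn left 70°, forward 6.4 m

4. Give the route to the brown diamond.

turn left 96°, forward 4.5 m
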